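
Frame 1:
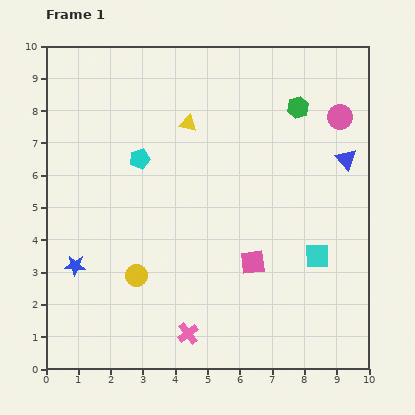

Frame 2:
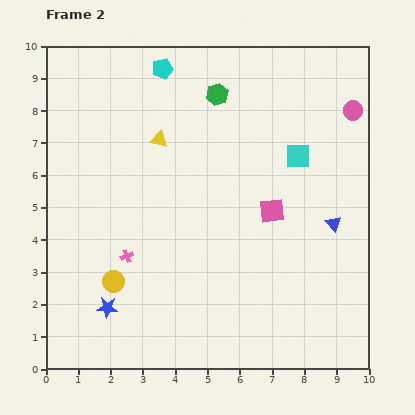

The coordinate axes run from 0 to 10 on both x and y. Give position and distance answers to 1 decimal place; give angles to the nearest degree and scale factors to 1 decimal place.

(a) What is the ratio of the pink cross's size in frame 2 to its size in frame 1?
0.6×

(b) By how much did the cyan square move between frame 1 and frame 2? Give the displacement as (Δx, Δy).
(-0.6, 3.1)

The cyan square was at (8.4, 3.5) in frame 1 and (7.8, 6.6) in frame 2.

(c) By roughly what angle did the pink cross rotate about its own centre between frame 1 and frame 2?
16° clockwise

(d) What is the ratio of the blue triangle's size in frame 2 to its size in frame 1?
0.8×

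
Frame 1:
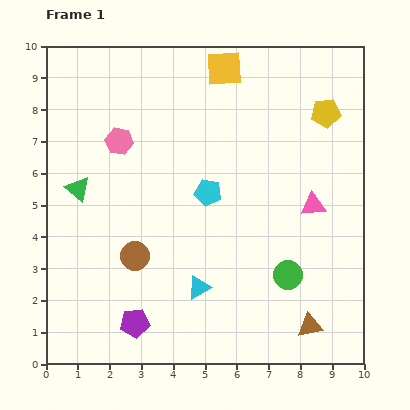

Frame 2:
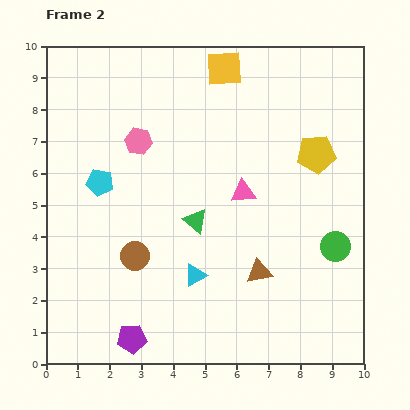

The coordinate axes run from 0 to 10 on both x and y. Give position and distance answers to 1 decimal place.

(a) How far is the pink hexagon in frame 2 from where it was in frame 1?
0.6

The pink hexagon moved from (2.3, 7.0) to (2.9, 7.0), a distance of √(0.6² + 0.0²) ≈ 0.6.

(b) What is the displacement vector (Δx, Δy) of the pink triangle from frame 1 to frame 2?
(-2.2, 0.4)

The pink triangle was at (8.4, 5.0) in frame 1 and (6.2, 5.4) in frame 2.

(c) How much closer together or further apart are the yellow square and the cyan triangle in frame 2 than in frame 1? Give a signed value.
-0.3

Distance in frame 1: 6.9. Distance in frame 2: 6.6.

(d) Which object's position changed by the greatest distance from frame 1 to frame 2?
the green triangle

(moved 3.8; next 3.4)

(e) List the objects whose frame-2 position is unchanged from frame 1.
the yellow square, the brown circle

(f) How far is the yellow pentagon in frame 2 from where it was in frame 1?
1.3

The yellow pentagon moved from (8.8, 7.9) to (8.5, 6.6), a distance of √(0.3² + 1.3²) ≈ 1.3.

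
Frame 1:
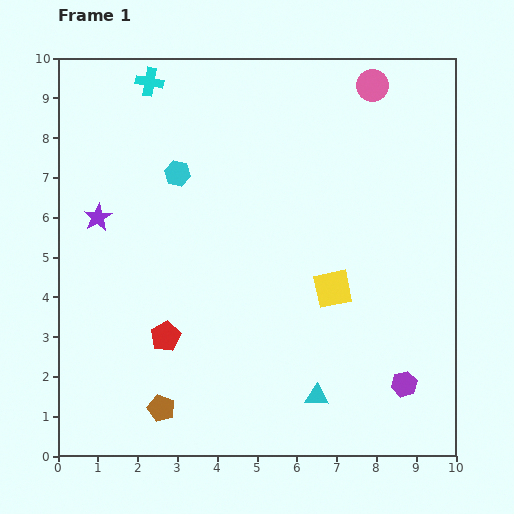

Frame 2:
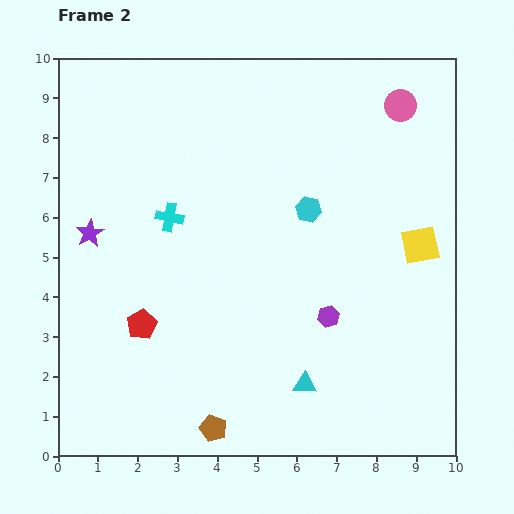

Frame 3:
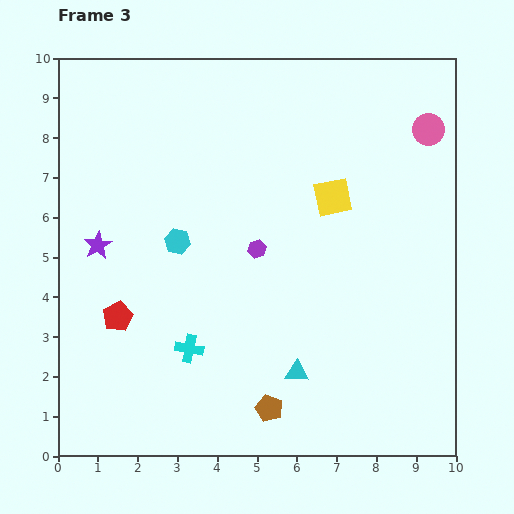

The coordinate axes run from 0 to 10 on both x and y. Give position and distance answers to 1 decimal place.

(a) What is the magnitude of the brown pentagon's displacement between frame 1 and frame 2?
1.4

The brown pentagon moved from (2.6, 1.2) to (3.9, 0.7), a distance of √(1.3² + 0.5²) ≈ 1.4.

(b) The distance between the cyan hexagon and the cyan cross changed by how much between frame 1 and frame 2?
+1.1

Distance in frame 1: 2.4. Distance in frame 2: 3.5.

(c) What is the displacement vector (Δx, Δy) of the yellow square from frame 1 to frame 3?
(0.0, 2.3)

The yellow square was at (6.9, 4.2) in frame 1 and (6.9, 6.5) in frame 3.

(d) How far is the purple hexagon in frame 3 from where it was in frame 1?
5.0

The purple hexagon moved from (8.7, 1.8) to (5.0, 5.2), a distance of √(3.7² + 3.4²) ≈ 5.0.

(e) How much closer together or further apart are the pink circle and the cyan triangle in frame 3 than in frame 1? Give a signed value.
-1.0

Distance in frame 1: 7.9. Distance in frame 3: 6.9.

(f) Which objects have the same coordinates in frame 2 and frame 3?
none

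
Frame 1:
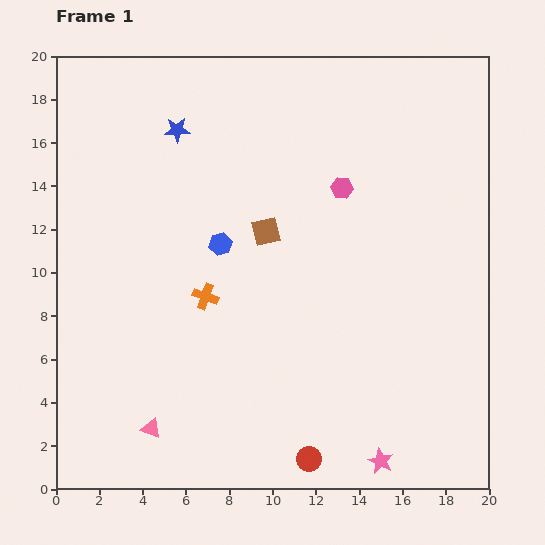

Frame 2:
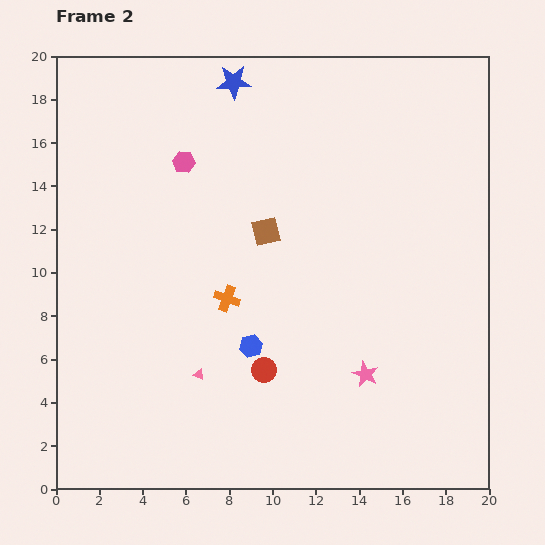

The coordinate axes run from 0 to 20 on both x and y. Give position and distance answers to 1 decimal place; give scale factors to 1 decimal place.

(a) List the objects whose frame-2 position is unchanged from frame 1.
the brown square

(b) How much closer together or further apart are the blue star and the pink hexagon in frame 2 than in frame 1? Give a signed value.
-3.7

Distance in frame 1: 8.1. Distance in frame 2: 4.4.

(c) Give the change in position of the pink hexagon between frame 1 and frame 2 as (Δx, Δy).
(-7.3, 1.2)

The pink hexagon was at (13.2, 13.9) in frame 1 and (5.9, 15.1) in frame 2.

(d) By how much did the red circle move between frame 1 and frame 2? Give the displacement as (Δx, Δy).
(-2.1, 4.1)

The red circle was at (11.7, 1.4) in frame 1 and (9.6, 5.5) in frame 2.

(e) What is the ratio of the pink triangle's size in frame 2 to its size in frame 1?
0.6×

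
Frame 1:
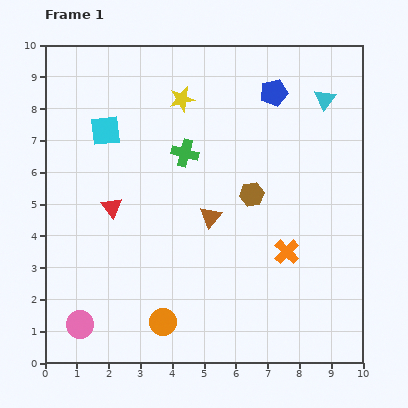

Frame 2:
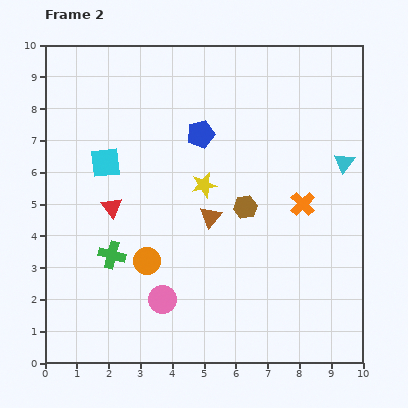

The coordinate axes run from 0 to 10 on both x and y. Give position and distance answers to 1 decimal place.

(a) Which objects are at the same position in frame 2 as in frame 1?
the red triangle, the brown triangle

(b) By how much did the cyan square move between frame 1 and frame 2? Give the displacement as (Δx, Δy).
(0.0, -1.0)

The cyan square was at (1.9, 7.3) in frame 1 and (1.9, 6.3) in frame 2.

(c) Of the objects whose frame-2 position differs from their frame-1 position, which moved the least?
the brown hexagon

(moved 0.4)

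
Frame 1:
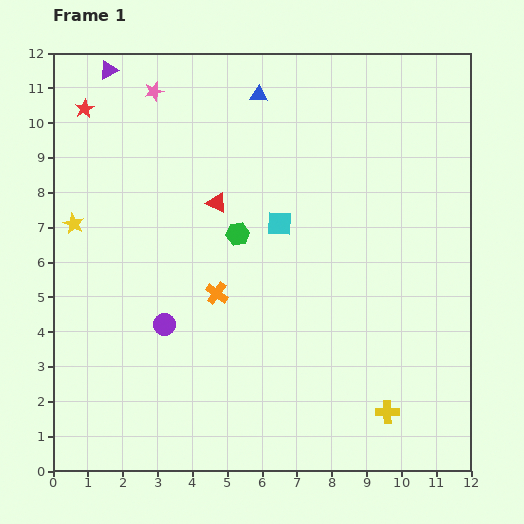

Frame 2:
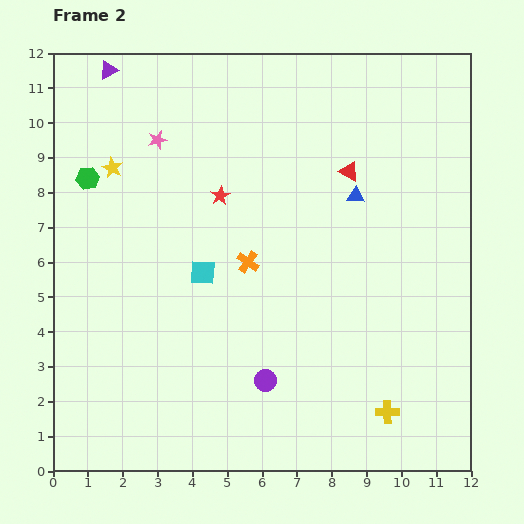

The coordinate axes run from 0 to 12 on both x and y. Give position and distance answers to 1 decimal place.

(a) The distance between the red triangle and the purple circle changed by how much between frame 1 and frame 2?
+2.7

Distance in frame 1: 3.8. Distance in frame 2: 6.5.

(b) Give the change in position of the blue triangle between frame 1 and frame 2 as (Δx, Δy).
(2.8, -2.9)

The blue triangle was at (5.9, 10.8) in frame 1 and (8.7, 7.9) in frame 2.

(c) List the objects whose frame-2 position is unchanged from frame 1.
the purple triangle, the yellow cross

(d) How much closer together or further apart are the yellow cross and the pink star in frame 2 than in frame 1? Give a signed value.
-1.2

Distance in frame 1: 11.4. Distance in frame 2: 10.2.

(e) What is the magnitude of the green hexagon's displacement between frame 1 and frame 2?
4.6

The green hexagon moved from (5.3, 6.8) to (1.0, 8.4), a distance of √(4.3² + 1.6²) ≈ 4.6.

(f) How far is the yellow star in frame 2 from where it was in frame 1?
1.9

The yellow star moved from (0.6, 7.1) to (1.7, 8.7), a distance of √(1.1² + 1.6²) ≈ 1.9.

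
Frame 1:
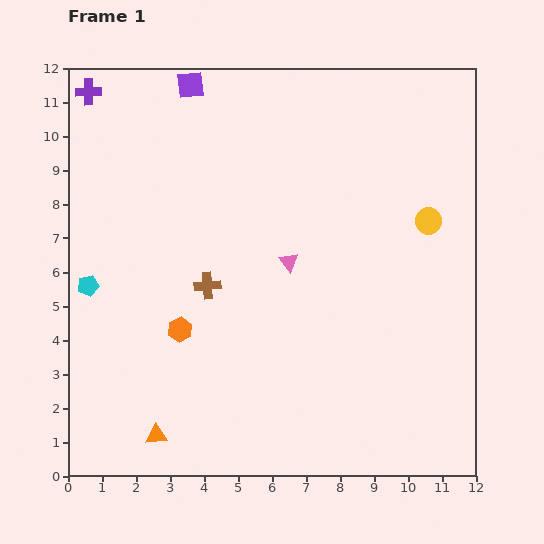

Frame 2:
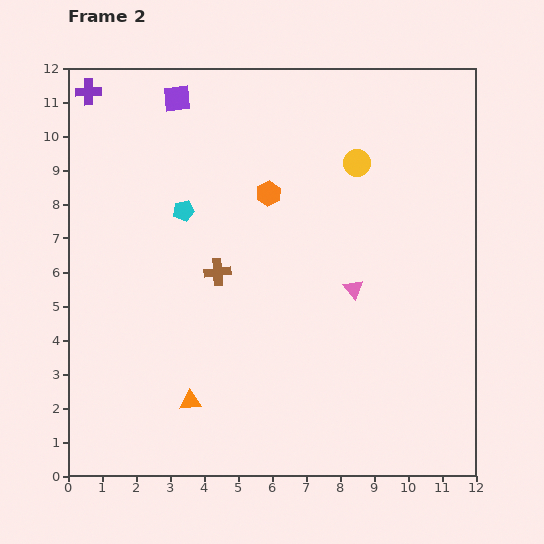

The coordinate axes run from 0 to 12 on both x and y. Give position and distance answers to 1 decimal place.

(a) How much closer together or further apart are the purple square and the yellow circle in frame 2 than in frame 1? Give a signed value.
-2.5

Distance in frame 1: 8.1. Distance in frame 2: 5.6.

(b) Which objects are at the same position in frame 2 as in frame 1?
the purple cross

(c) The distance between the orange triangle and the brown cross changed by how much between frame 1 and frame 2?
-0.7

Distance in frame 1: 4.6. Distance in frame 2: 3.9.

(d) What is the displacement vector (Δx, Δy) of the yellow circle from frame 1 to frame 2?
(-2.1, 1.7)

The yellow circle was at (10.6, 7.5) in frame 1 and (8.5, 9.2) in frame 2.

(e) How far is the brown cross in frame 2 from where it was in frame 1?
0.5

The brown cross moved from (4.1, 5.6) to (4.4, 6.0), a distance of √(0.3² + 0.4²) ≈ 0.5.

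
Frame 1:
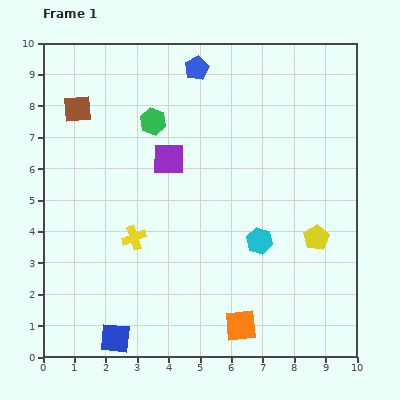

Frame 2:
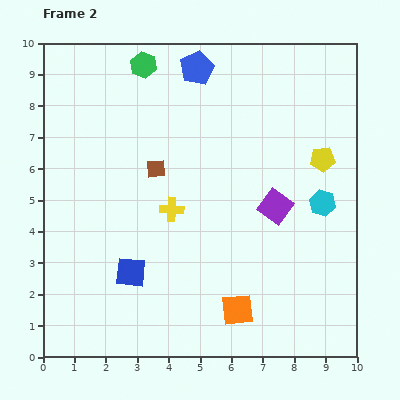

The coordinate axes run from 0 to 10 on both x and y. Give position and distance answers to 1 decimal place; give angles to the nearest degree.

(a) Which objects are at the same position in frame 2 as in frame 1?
the blue pentagon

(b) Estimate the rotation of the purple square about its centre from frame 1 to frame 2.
36° clockwise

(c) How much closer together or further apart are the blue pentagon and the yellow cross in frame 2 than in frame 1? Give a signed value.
-1.2

Distance in frame 1: 5.8. Distance in frame 2: 4.6.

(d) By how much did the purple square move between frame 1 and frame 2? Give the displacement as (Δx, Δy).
(3.4, -1.5)

The purple square was at (4.0, 6.3) in frame 1 and (7.4, 4.8) in frame 2.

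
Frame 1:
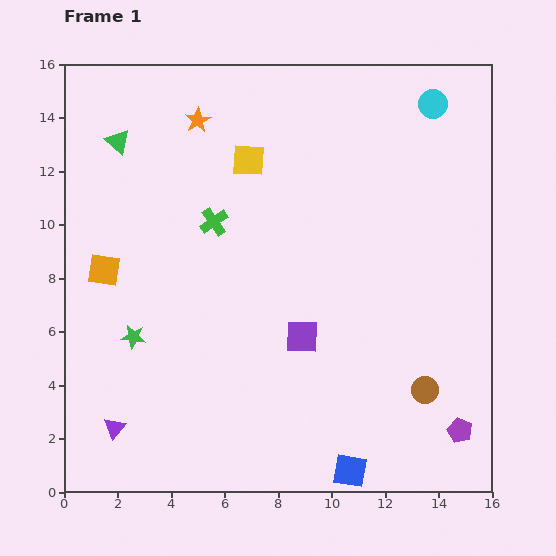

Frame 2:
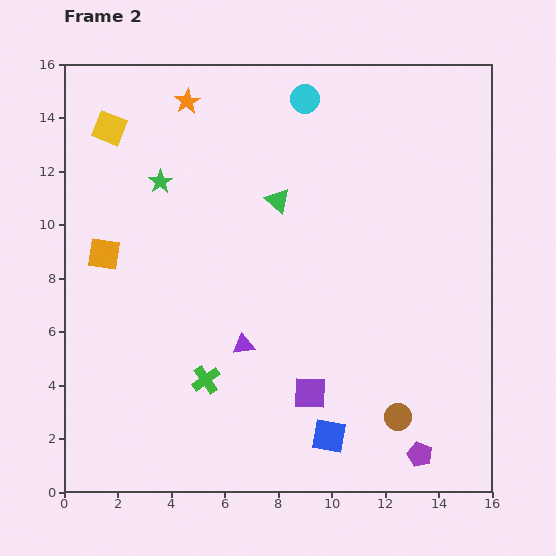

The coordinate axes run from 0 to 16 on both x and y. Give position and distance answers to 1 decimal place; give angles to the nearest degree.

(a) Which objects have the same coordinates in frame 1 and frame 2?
none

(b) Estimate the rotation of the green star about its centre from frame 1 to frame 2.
31° clockwise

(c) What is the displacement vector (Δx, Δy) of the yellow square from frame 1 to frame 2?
(-5.2, 1.2)

The yellow square was at (6.9, 12.4) in frame 1 and (1.7, 13.6) in frame 2.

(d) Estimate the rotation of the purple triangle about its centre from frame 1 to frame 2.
44° clockwise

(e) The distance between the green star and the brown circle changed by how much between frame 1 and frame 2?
+1.4

Distance in frame 1: 11.1. Distance in frame 2: 12.5.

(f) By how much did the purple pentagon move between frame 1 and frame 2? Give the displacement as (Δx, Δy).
(-1.5, -0.9)

The purple pentagon was at (14.8, 2.3) in frame 1 and (13.3, 1.4) in frame 2.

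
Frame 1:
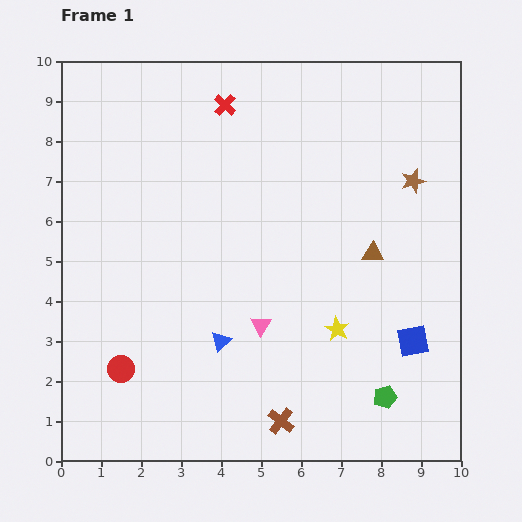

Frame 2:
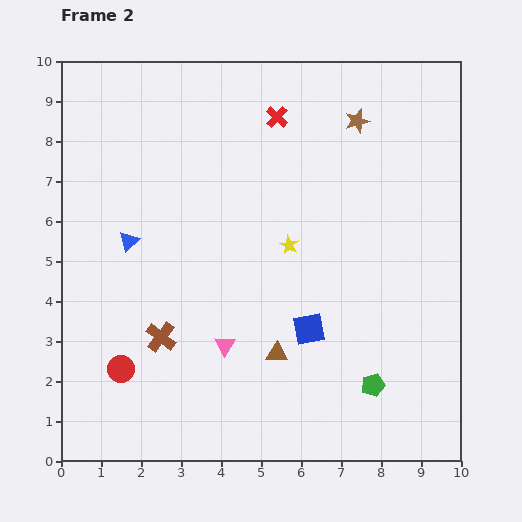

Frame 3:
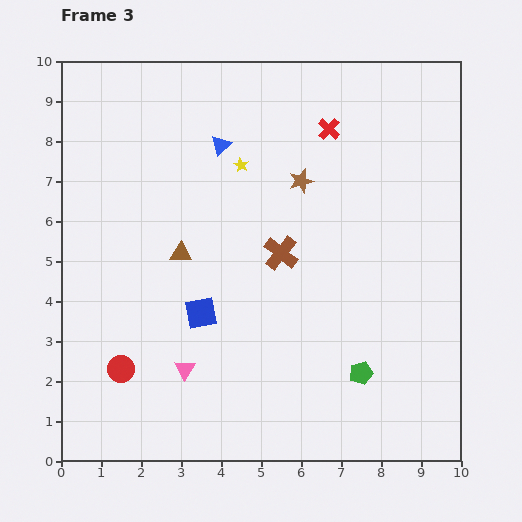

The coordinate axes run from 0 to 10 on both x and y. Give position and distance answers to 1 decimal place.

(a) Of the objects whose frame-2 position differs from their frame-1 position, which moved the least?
the green pentagon

(moved 0.4)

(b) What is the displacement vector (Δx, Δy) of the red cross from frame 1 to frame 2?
(1.3, -0.3)

The red cross was at (4.1, 8.9) in frame 1 and (5.4, 8.6) in frame 2.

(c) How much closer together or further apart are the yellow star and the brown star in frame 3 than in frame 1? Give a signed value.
-2.6

Distance in frame 1: 4.2. Distance in frame 3: 1.6.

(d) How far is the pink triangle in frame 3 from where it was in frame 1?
2.2

The pink triangle moved from (5.0, 3.4) to (3.1, 2.3), a distance of √(1.9² + 1.1²) ≈ 2.2.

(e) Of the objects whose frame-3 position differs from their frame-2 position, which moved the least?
the green pentagon

(moved 0.4)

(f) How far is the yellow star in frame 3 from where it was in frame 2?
2.3

The yellow star moved from (5.7, 5.4) to (4.5, 7.4), a distance of √(1.2² + 2.0²) ≈ 2.3.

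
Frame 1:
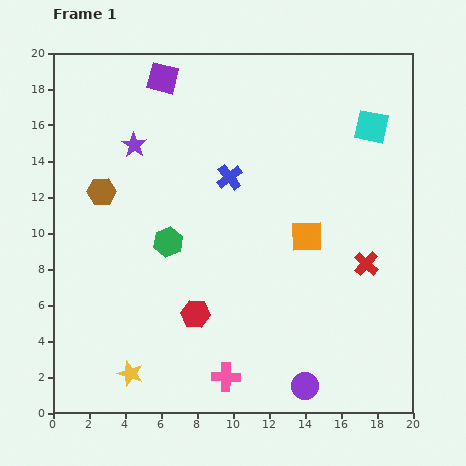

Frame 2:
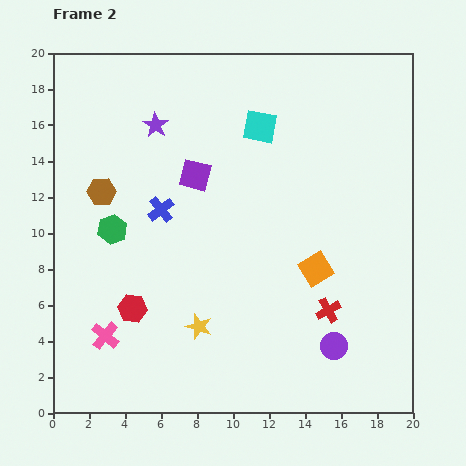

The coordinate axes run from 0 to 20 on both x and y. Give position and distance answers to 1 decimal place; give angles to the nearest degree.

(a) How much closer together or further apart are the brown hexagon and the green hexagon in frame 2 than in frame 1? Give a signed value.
-2.4

Distance in frame 1: 4.6. Distance in frame 2: 2.2.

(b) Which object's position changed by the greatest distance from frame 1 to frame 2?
the pink cross

(moved 7.1; next 6.2)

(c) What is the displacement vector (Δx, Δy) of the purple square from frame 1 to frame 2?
(1.8, -5.4)

The purple square was at (6.1, 18.6) in frame 1 and (7.9, 13.2) in frame 2.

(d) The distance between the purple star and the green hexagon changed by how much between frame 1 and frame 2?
+0.6

Distance in frame 1: 5.7. Distance in frame 2: 6.3.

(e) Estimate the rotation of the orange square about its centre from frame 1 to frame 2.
30° counter-clockwise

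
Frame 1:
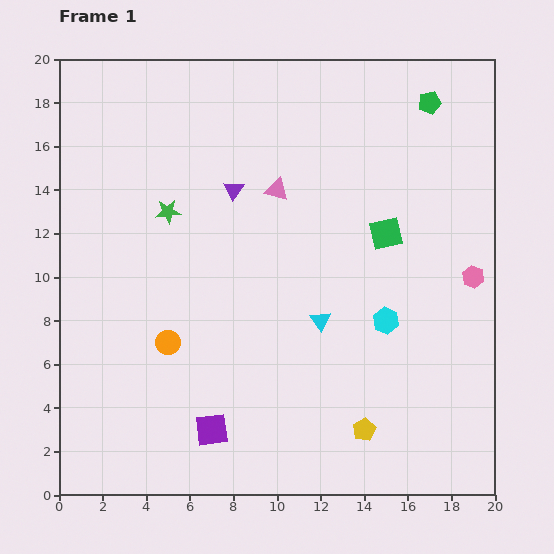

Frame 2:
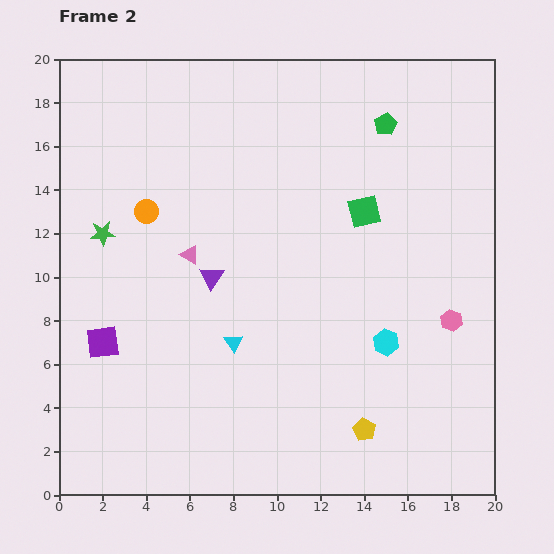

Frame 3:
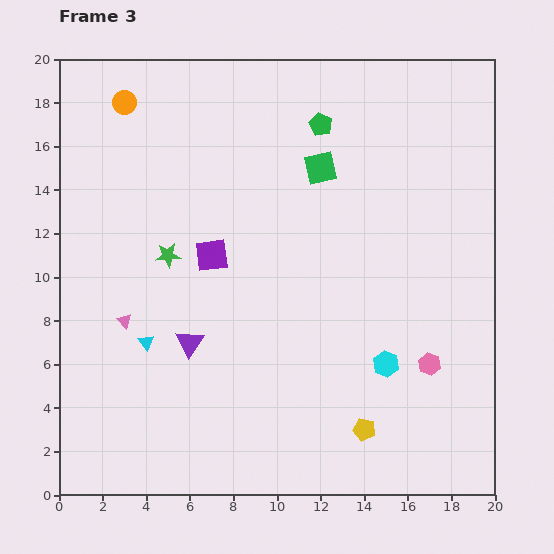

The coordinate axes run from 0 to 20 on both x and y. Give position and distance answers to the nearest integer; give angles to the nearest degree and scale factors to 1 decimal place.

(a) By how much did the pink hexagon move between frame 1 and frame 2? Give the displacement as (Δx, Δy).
(-1, -2)

The pink hexagon was at (19, 10) in frame 1 and (18, 8) in frame 2.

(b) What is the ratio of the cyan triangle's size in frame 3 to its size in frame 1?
0.8×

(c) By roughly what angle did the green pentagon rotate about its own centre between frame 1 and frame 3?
31° counter-clockwise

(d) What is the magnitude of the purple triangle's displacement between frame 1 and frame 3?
7

The purple triangle moved from (8, 14) to (6, 7), a distance of √(2² + 7²) ≈ 7.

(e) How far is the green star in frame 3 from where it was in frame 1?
2

The green star moved from (5, 13) to (5, 11), a distance of √(0² + 2²) ≈ 2.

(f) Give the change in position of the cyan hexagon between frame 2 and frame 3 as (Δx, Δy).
(0, -1)

The cyan hexagon was at (15, 7) in frame 2 and (15, 6) in frame 3.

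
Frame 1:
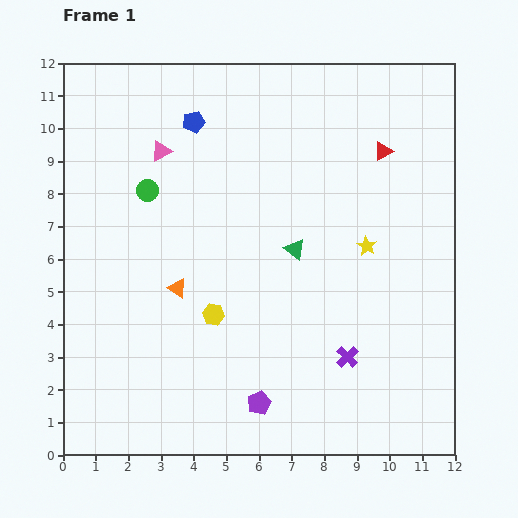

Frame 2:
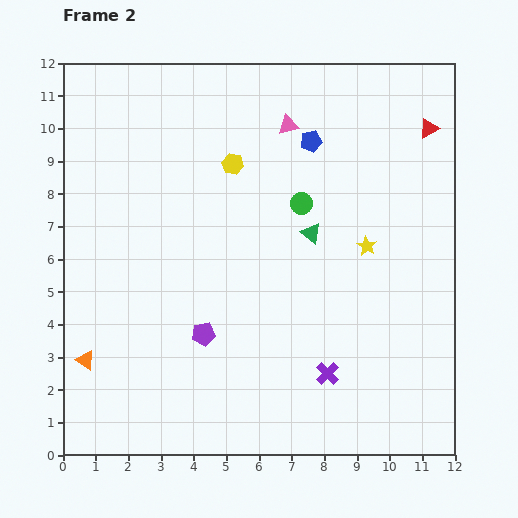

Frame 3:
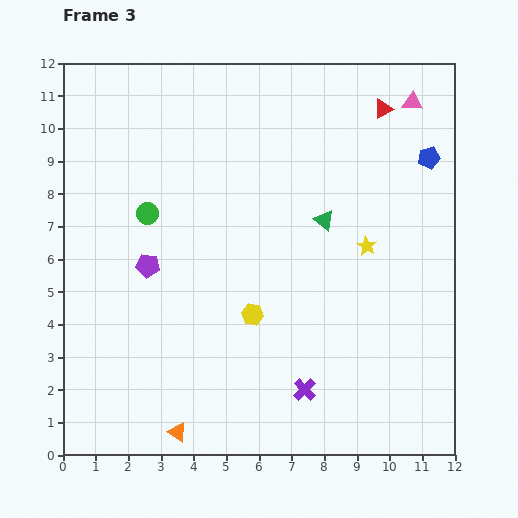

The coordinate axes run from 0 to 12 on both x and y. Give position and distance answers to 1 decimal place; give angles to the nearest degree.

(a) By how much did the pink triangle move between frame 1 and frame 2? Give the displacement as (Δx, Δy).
(3.9, 0.8)

The pink triangle was at (3.0, 9.3) in frame 1 and (6.9, 10.1) in frame 2.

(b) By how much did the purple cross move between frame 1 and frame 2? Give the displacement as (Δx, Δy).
(-0.6, -0.5)

The purple cross was at (8.7, 3.0) in frame 1 and (8.1, 2.5) in frame 2.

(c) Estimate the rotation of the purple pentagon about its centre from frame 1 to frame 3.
31° clockwise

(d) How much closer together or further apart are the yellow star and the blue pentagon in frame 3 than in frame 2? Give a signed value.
-0.3

Distance in frame 2: 3.6. Distance in frame 3: 3.3.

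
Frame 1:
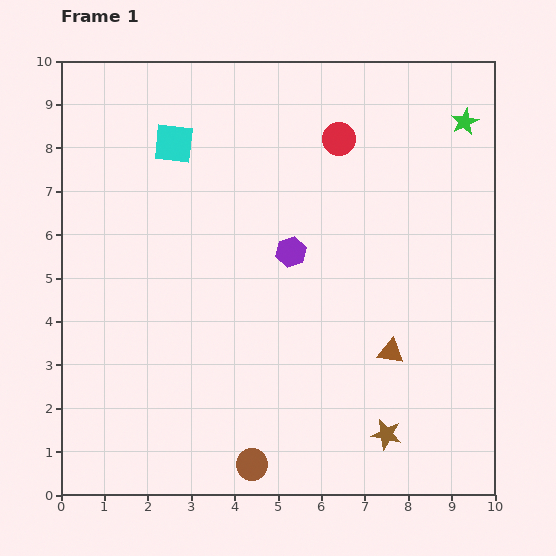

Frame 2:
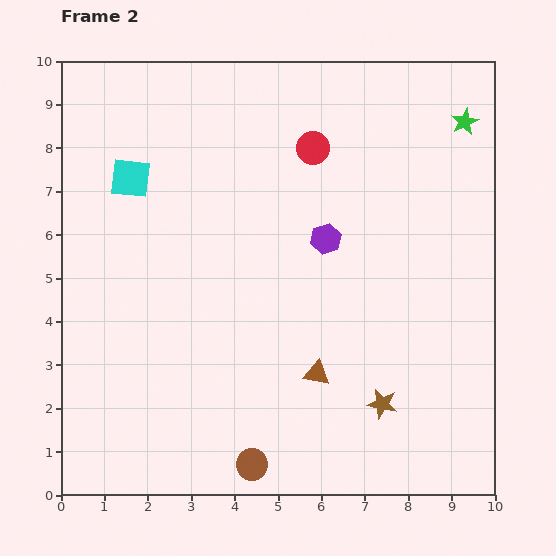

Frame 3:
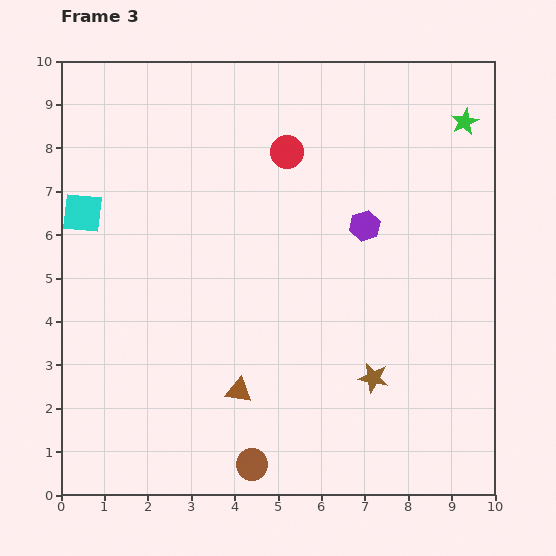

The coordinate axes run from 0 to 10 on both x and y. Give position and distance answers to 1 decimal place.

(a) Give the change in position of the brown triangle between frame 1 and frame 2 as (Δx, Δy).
(-1.7, -0.5)

The brown triangle was at (7.6, 3.3) in frame 1 and (5.9, 2.8) in frame 2.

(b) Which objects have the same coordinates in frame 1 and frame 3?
the green star, the brown circle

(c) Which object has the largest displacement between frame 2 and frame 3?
the brown triangle

(moved 1.8; next 1.4)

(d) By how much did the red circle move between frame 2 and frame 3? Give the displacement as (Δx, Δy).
(-0.6, -0.1)

The red circle was at (5.8, 8.0) in frame 2 and (5.2, 7.9) in frame 3.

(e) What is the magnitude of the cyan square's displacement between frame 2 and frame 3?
1.4

The cyan square moved from (1.6, 7.3) to (0.5, 6.5), a distance of √(1.1² + 0.8²) ≈ 1.4.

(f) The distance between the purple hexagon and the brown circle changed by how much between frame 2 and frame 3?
+0.6

Distance in frame 2: 5.5. Distance in frame 3: 6.1.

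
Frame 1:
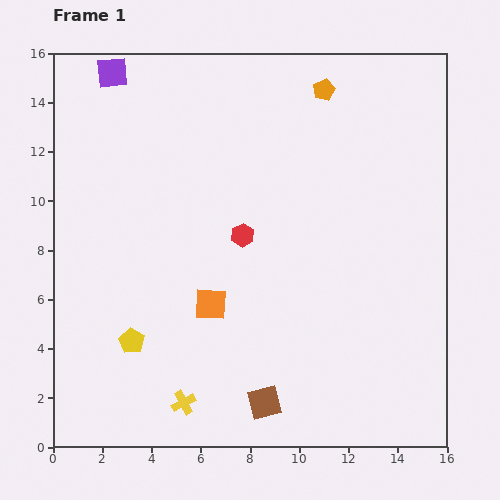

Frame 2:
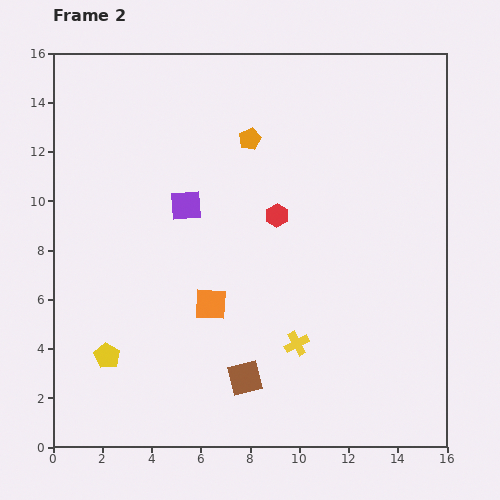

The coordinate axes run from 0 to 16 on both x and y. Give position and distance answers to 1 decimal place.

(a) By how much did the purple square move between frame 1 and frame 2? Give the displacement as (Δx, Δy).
(3.0, -5.4)

The purple square was at (2.4, 15.2) in frame 1 and (5.4, 9.8) in frame 2.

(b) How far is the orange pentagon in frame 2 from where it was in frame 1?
3.6

The orange pentagon moved from (11.0, 14.5) to (8.0, 12.5), a distance of √(3.0² + 2.0²) ≈ 3.6.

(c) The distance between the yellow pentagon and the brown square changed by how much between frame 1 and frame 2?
-0.3

Distance in frame 1: 6.0. Distance in frame 2: 5.7.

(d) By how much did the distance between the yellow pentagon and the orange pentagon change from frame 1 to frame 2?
-2.3

Distance in frame 1: 12.8. Distance in frame 2: 10.5.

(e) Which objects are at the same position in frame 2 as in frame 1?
the orange square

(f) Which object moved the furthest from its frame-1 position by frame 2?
the purple square

(moved 6.2; next 5.2)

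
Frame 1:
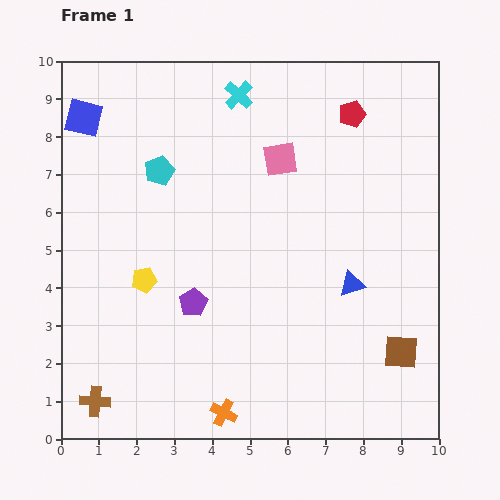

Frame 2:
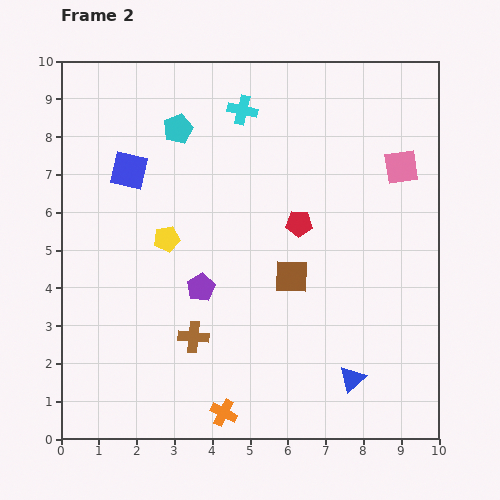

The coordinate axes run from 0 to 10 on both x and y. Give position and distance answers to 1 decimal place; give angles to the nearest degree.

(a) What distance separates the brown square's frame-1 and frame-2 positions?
3.5

The brown square moved from (9.0, 2.3) to (6.1, 4.3), a distance of √(2.9² + 2.0²) ≈ 3.5.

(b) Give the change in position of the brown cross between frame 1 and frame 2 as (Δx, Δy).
(2.6, 1.7)

The brown cross was at (0.9, 1.0) in frame 1 and (3.5, 2.7) in frame 2.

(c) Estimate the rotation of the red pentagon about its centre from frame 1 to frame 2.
19° clockwise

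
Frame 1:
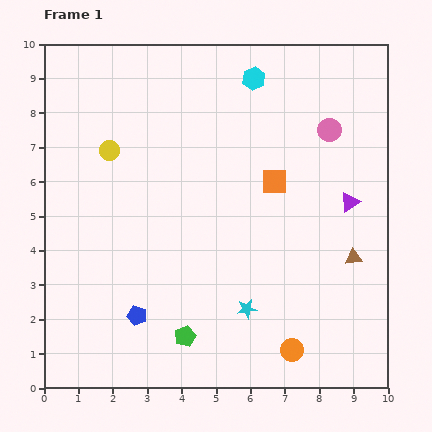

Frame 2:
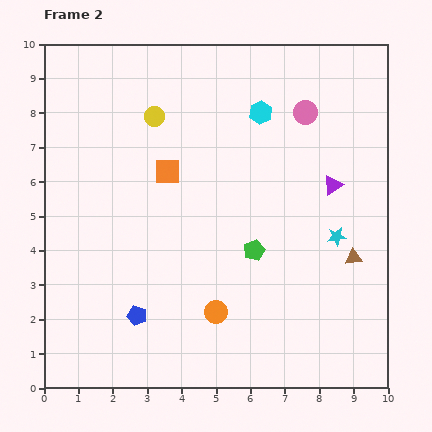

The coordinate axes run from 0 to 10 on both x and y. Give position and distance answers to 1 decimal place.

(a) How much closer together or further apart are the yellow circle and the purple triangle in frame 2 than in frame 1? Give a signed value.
-1.6

Distance in frame 1: 7.2. Distance in frame 2: 5.6.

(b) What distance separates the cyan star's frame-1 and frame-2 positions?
3.3

The cyan star moved from (5.9, 2.3) to (8.5, 4.4), a distance of √(2.6² + 2.1²) ≈ 3.3.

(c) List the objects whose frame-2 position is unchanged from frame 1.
the brown triangle, the blue pentagon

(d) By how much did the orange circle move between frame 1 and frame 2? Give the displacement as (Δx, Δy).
(-2.2, 1.1)

The orange circle was at (7.2, 1.1) in frame 1 and (5.0, 2.2) in frame 2.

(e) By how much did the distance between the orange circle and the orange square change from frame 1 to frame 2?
-0.6

Distance in frame 1: 4.9. Distance in frame 2: 4.3.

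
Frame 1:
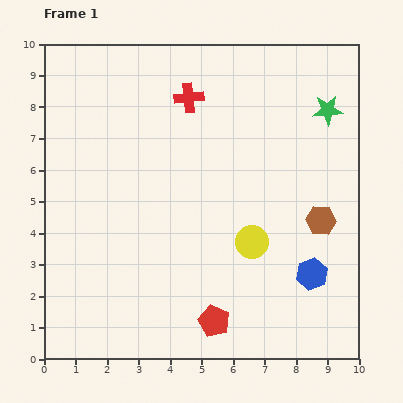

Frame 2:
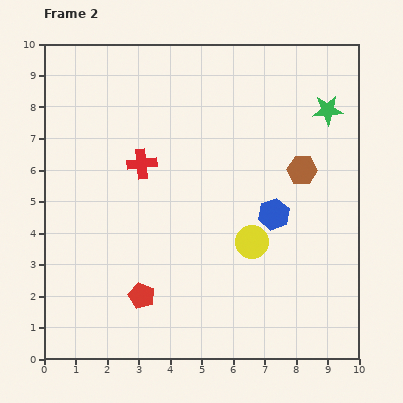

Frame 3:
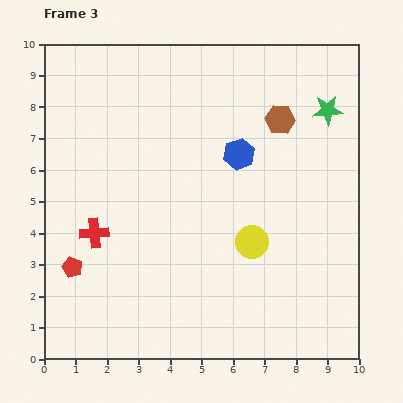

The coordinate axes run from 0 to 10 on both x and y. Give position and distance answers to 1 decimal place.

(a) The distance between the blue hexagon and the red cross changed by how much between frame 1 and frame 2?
-2.3

Distance in frame 1: 6.8. Distance in frame 2: 4.5.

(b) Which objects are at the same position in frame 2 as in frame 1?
the green star, the yellow circle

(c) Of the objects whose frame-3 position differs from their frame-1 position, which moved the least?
the brown hexagon

(moved 3.5)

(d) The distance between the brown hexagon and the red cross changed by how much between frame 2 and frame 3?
+1.8

Distance in frame 2: 5.1. Distance in frame 3: 6.9.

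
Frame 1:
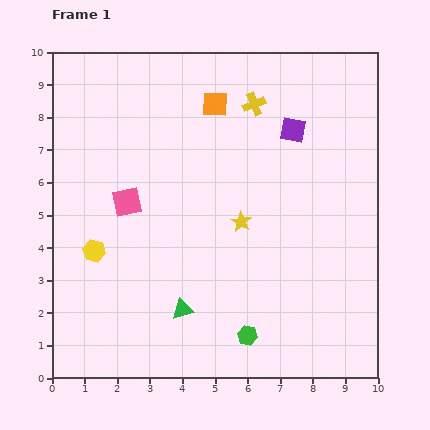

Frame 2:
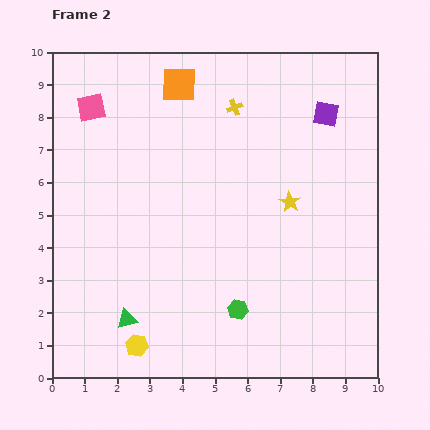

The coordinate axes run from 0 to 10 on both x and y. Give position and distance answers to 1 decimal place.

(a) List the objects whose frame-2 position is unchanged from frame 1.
none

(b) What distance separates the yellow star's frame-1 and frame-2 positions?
1.6

The yellow star moved from (5.8, 4.8) to (7.3, 5.4), a distance of √(1.5² + 0.6²) ≈ 1.6.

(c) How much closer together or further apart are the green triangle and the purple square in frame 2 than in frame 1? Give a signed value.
+2.3

Distance in frame 1: 6.5. Distance in frame 2: 8.8.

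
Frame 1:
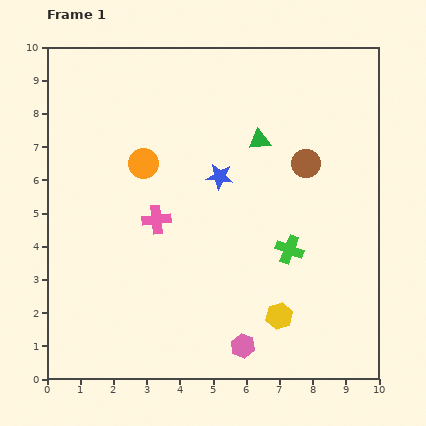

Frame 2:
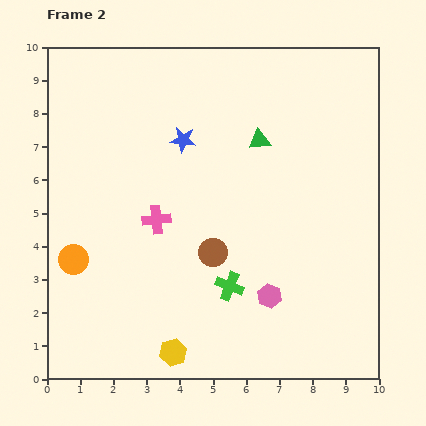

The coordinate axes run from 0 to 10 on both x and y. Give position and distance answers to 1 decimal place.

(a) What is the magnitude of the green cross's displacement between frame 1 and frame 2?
2.1

The green cross moved from (7.3, 3.9) to (5.5, 2.8), a distance of √(1.8² + 1.1²) ≈ 2.1.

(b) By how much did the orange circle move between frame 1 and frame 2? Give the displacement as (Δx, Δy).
(-2.1, -2.9)

The orange circle was at (2.9, 6.5) in frame 1 and (0.8, 3.6) in frame 2.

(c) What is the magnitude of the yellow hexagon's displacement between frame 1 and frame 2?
3.4

The yellow hexagon moved from (7.0, 1.9) to (3.8, 0.8), a distance of √(3.2² + 1.1²) ≈ 3.4.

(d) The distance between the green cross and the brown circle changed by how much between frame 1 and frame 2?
-1.5

Distance in frame 1: 2.6. Distance in frame 2: 1.1.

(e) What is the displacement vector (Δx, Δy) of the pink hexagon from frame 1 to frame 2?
(0.8, 1.5)

The pink hexagon was at (5.9, 1.0) in frame 1 and (6.7, 2.5) in frame 2.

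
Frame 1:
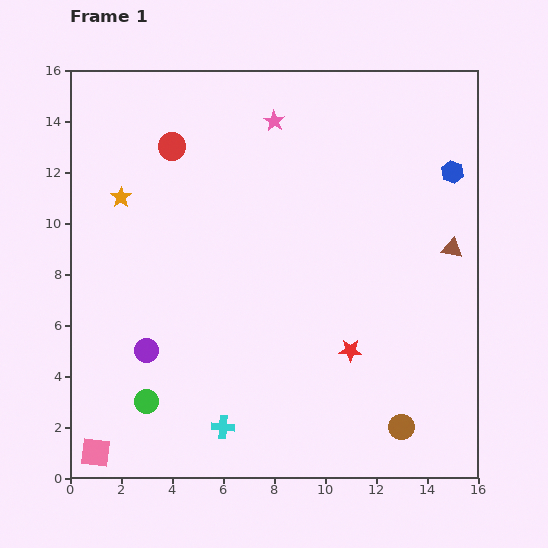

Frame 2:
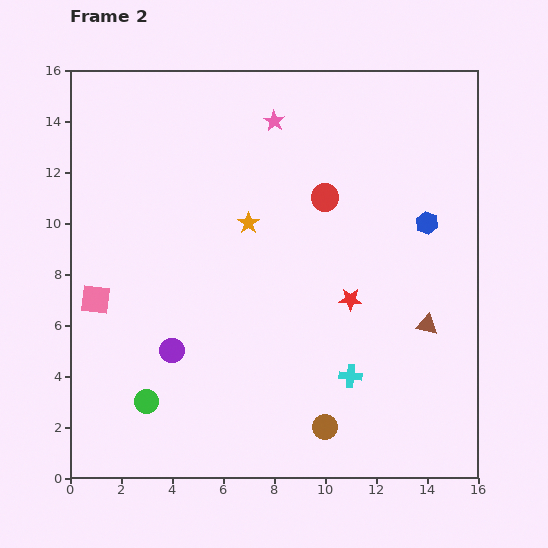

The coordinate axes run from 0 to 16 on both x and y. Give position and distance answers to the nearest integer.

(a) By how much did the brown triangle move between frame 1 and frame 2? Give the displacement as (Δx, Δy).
(-1, -3)

The brown triangle was at (15, 9) in frame 1 and (14, 6) in frame 2.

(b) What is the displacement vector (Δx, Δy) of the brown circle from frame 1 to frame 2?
(-3, 0)

The brown circle was at (13, 2) in frame 1 and (10, 2) in frame 2.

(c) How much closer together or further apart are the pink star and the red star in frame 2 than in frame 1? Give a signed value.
-1

Distance in frame 1: 9. Distance in frame 2: 8.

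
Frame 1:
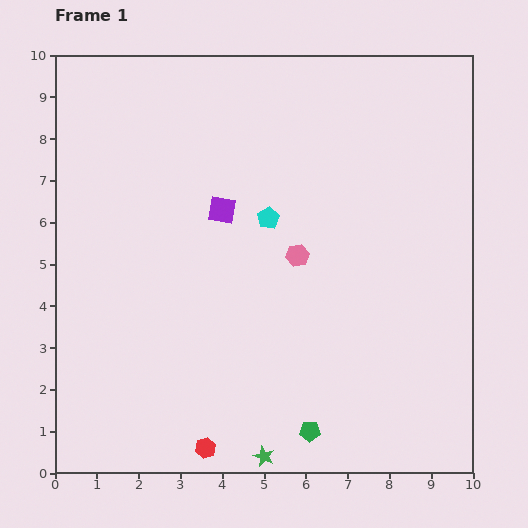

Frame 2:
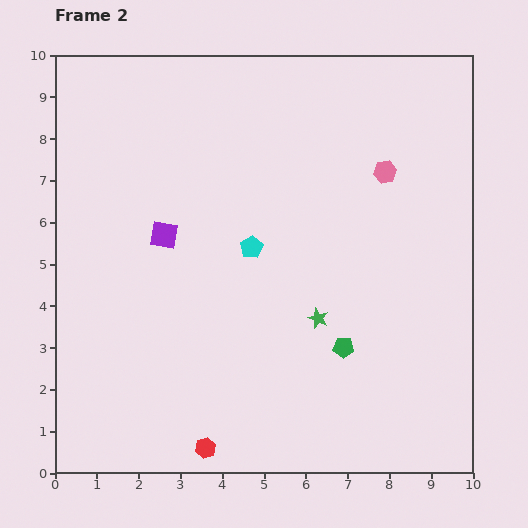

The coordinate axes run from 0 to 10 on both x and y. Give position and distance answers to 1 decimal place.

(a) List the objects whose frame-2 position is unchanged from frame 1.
the red hexagon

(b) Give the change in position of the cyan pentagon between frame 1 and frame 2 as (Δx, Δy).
(-0.4, -0.7)

The cyan pentagon was at (5.1, 6.1) in frame 1 and (4.7, 5.4) in frame 2.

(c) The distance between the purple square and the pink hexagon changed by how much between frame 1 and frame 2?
+3.4

Distance in frame 1: 2.1. Distance in frame 2: 5.5.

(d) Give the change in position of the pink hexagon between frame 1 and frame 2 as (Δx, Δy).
(2.1, 2.0)

The pink hexagon was at (5.8, 5.2) in frame 1 and (7.9, 7.2) in frame 2.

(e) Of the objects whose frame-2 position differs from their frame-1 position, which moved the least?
the cyan pentagon

(moved 0.8)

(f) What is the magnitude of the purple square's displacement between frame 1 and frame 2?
1.5

The purple square moved from (4.0, 6.3) to (2.6, 5.7), a distance of √(1.4² + 0.6²) ≈ 1.5.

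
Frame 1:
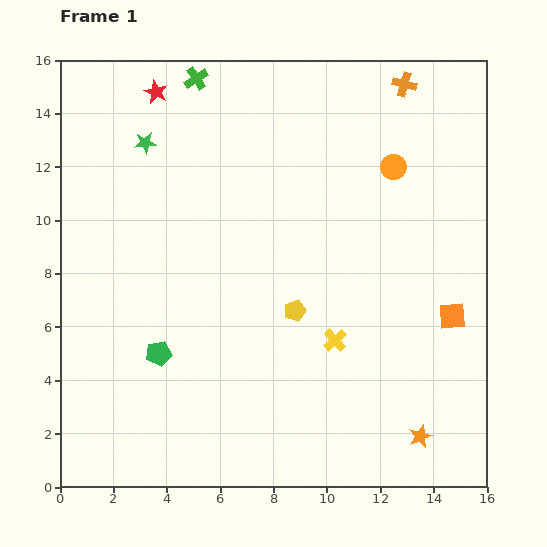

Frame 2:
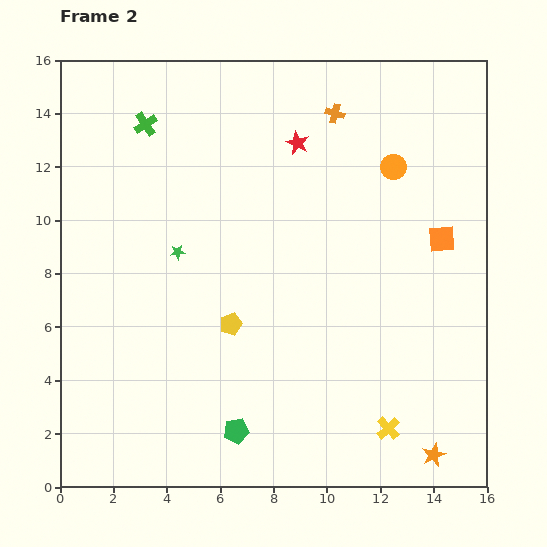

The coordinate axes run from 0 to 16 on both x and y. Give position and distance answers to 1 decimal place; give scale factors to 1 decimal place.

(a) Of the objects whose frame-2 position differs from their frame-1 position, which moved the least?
the orange star

(moved 0.9)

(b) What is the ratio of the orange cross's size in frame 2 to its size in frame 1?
0.8×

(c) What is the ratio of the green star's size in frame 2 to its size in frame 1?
0.7×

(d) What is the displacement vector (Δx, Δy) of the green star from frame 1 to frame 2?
(1.2, -4.1)

The green star was at (3.2, 12.9) in frame 1 and (4.4, 8.8) in frame 2.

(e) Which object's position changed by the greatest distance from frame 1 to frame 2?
the red star

(moved 5.6; next 4.3)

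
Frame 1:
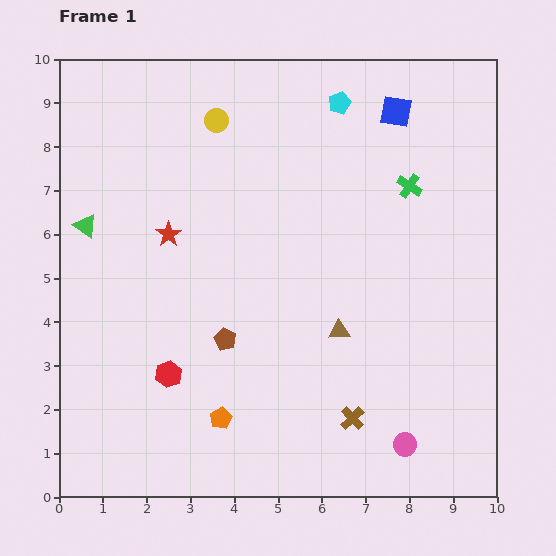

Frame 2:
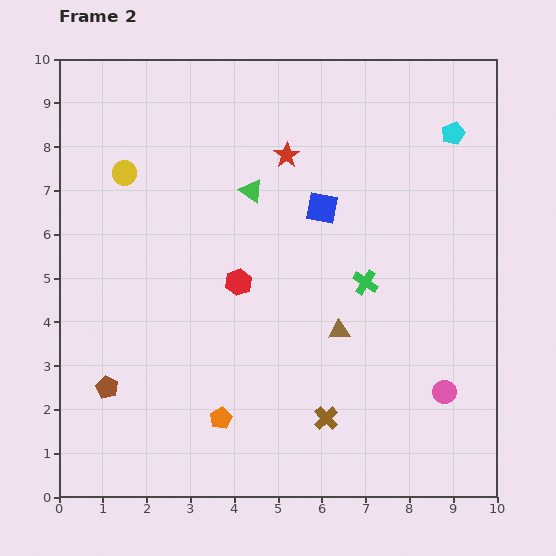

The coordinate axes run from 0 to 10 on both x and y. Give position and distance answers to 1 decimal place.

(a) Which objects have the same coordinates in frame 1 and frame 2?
the orange pentagon, the brown triangle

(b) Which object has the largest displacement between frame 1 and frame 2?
the green triangle

(moved 3.9; next 3.2)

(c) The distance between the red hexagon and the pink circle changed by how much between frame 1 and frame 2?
-0.3

Distance in frame 1: 5.6. Distance in frame 2: 5.3.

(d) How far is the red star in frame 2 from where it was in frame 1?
3.2

The red star moved from (2.5, 6.0) to (5.2, 7.8), a distance of √(2.7² + 1.8²) ≈ 3.2.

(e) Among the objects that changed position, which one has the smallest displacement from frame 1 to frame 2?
the brown cross

(moved 0.6)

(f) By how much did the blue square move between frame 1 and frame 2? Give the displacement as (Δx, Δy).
(-1.7, -2.2)

The blue square was at (7.7, 8.8) in frame 1 and (6.0, 6.6) in frame 2.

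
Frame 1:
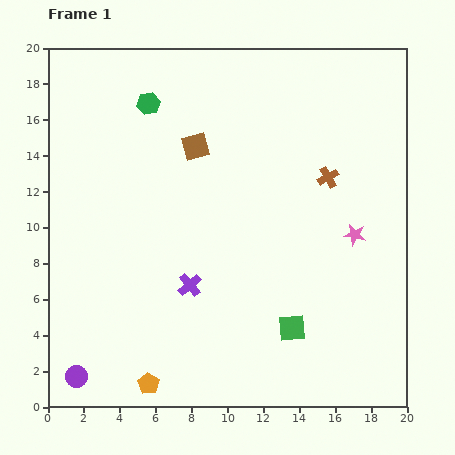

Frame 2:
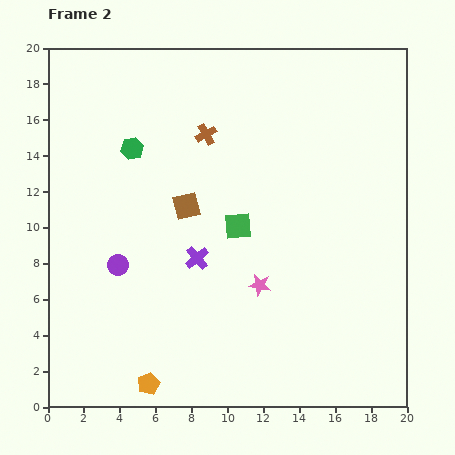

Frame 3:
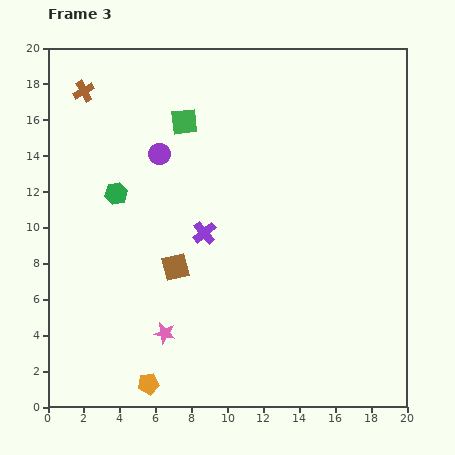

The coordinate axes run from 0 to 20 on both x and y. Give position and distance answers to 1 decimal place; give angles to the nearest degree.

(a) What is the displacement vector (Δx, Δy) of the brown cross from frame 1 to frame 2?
(-6.8, 2.4)

The brown cross was at (15.6, 12.8) in frame 1 and (8.8, 15.2) in frame 2.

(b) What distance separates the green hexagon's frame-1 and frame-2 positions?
2.7

The green hexagon moved from (5.6, 16.9) to (4.7, 14.4), a distance of √(0.9² + 2.5²) ≈ 2.7.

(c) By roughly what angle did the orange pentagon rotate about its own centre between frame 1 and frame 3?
31° clockwise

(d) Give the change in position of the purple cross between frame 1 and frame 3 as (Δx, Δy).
(0.8, 2.9)

The purple cross was at (7.9, 6.8) in frame 1 and (8.7, 9.7) in frame 3.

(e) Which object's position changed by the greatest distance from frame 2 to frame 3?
the brown cross

(moved 7.2; next 6.6)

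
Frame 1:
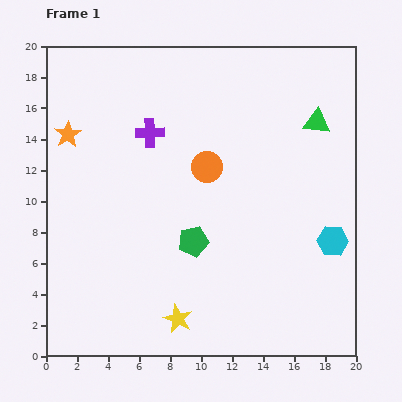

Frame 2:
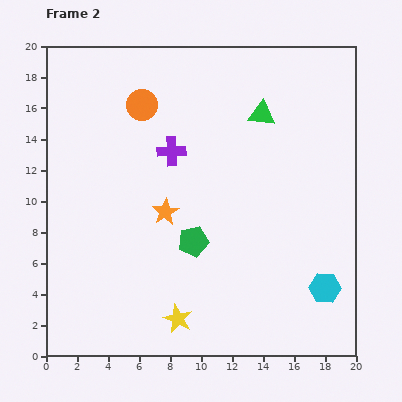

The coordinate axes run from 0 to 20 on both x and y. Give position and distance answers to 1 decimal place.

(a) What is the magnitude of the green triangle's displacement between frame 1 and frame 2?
3.6

The green triangle moved from (17.5, 15.1) to (13.9, 15.6), a distance of √(3.6² + 0.5²) ≈ 3.6.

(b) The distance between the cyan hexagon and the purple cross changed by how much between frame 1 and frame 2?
-0.5

Distance in frame 1: 13.7. Distance in frame 2: 13.2.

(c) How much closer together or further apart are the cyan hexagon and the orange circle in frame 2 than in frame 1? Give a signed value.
+7.3

Distance in frame 1: 9.4. Distance in frame 2: 16.7.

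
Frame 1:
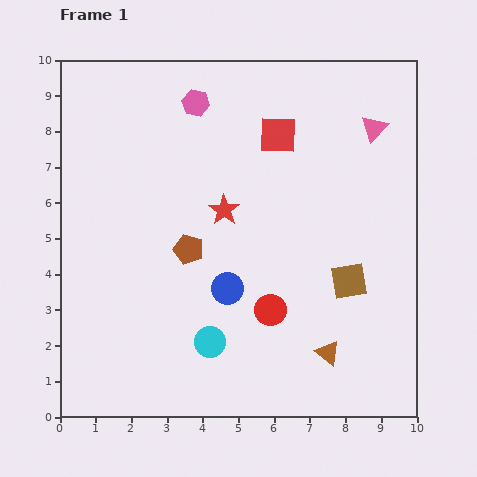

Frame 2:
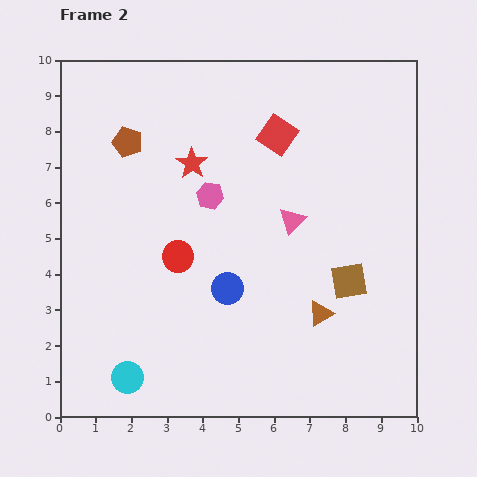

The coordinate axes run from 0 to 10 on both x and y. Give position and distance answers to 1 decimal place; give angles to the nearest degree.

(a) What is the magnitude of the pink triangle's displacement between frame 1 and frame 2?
3.5

The pink triangle moved from (8.8, 8.1) to (6.5, 5.5), a distance of √(2.3² + 2.6²) ≈ 3.5.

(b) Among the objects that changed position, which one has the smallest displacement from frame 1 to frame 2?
the brown triangle

(moved 1.1)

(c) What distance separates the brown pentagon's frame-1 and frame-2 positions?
3.4

The brown pentagon moved from (3.6, 4.7) to (1.9, 7.7), a distance of √(1.7² + 3.0²) ≈ 3.4.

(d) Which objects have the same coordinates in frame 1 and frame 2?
the brown square, the red square, the blue circle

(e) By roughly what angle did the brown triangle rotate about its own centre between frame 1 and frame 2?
51° clockwise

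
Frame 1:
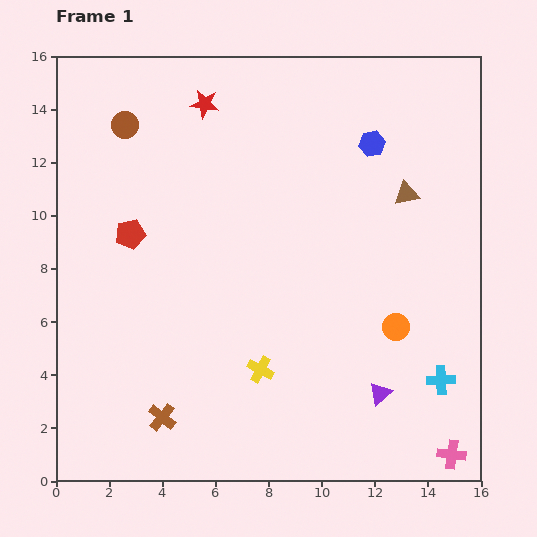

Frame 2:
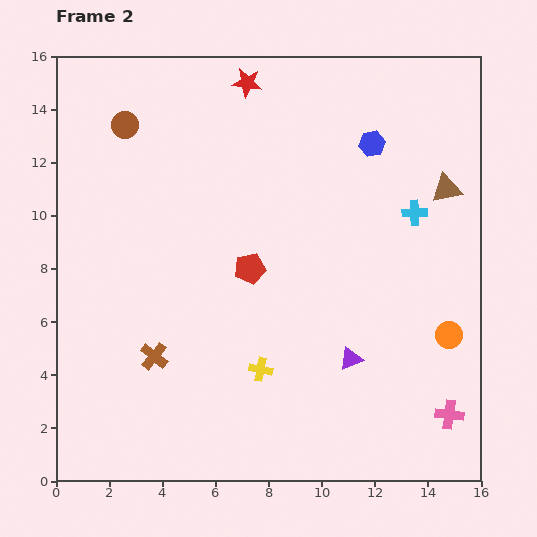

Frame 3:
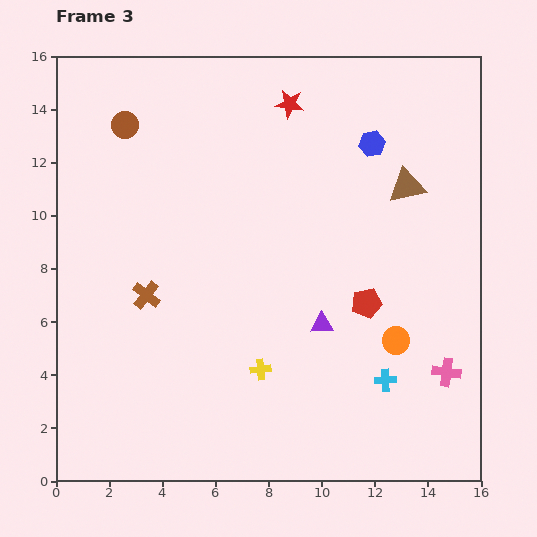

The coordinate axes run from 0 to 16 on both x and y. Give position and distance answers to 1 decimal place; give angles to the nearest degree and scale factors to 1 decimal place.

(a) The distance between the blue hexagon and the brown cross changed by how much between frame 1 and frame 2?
-1.5

Distance in frame 1: 13.0. Distance in frame 2: 11.5.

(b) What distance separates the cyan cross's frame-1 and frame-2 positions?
6.4

The cyan cross moved from (14.5, 3.8) to (13.5, 10.1), a distance of √(1.0² + 6.3²) ≈ 6.4.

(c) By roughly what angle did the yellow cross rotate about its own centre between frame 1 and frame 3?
36° counter-clockwise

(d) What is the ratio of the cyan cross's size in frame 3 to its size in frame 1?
0.8×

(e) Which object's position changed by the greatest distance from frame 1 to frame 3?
the red pentagon

(moved 9.3; next 4.6)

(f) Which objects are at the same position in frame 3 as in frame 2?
the yellow cross, the brown circle, the blue hexagon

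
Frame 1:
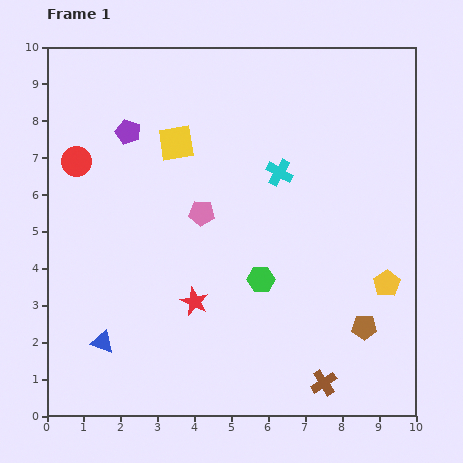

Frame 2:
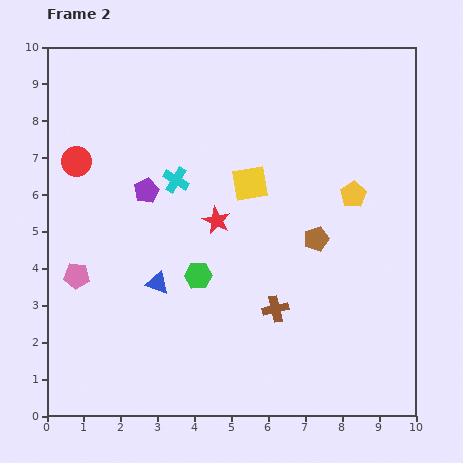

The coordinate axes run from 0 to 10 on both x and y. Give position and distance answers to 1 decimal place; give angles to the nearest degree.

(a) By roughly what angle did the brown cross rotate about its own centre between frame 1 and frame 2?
20° clockwise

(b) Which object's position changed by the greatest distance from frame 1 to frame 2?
the pink pentagon

(moved 3.8; next 2.8)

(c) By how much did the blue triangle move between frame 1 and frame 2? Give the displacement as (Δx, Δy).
(1.5, 1.6)

The blue triangle was at (1.5, 2.0) in frame 1 and (3.0, 3.6) in frame 2.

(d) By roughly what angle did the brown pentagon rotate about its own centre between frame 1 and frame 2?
18° counter-clockwise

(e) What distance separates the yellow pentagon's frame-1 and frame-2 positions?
2.6

The yellow pentagon moved from (9.2, 3.6) to (8.3, 6.0), a distance of √(0.9² + 2.4²) ≈ 2.6.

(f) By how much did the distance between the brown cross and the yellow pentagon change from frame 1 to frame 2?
+0.5

Distance in frame 1: 3.2. Distance in frame 2: 3.7.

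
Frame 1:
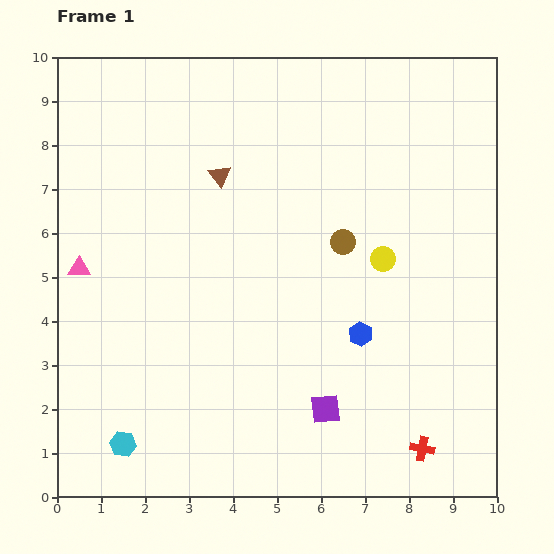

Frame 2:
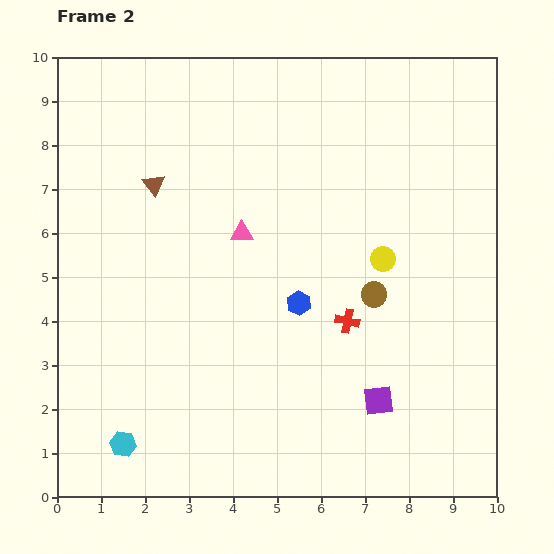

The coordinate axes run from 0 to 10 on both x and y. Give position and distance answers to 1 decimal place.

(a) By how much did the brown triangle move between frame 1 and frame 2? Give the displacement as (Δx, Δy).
(-1.5, -0.2)

The brown triangle was at (3.7, 7.3) in frame 1 and (2.2, 7.1) in frame 2.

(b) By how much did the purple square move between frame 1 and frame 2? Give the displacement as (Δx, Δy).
(1.2, 0.2)

The purple square was at (6.1, 2.0) in frame 1 and (7.3, 2.2) in frame 2.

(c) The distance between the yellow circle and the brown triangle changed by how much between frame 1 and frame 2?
+1.3

Distance in frame 1: 4.2. Distance in frame 2: 5.5.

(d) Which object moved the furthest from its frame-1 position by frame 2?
the pink triangle

(moved 3.8; next 3.4)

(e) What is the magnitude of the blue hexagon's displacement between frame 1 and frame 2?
1.6

The blue hexagon moved from (6.9, 3.7) to (5.5, 4.4), a distance of √(1.4² + 0.7²) ≈ 1.6.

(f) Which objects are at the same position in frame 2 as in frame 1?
the yellow circle, the cyan hexagon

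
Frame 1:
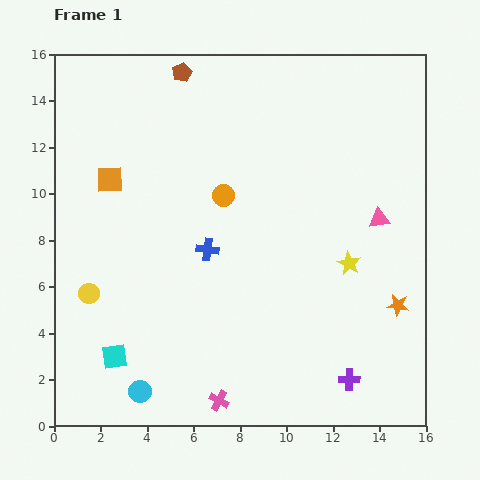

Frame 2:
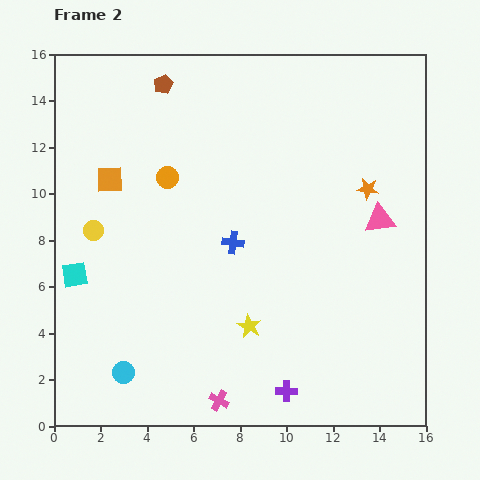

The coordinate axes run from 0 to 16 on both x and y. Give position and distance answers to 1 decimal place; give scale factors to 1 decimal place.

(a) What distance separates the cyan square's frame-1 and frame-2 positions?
3.9

The cyan square moved from (2.6, 3.0) to (0.9, 6.5), a distance of √(1.7² + 3.5²) ≈ 3.9.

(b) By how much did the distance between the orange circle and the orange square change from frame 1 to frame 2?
-2.4

Distance in frame 1: 4.9. Distance in frame 2: 2.5.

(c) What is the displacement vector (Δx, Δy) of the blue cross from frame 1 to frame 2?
(1.1, 0.3)

The blue cross was at (6.6, 7.6) in frame 1 and (7.7, 7.9) in frame 2.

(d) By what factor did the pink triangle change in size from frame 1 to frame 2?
1.5×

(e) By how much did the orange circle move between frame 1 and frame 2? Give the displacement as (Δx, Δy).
(-2.4, 0.8)

The orange circle was at (7.3, 9.9) in frame 1 and (4.9, 10.7) in frame 2.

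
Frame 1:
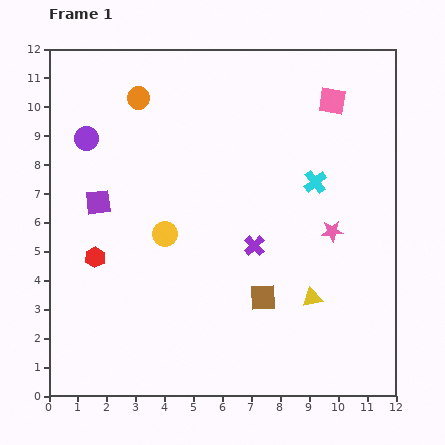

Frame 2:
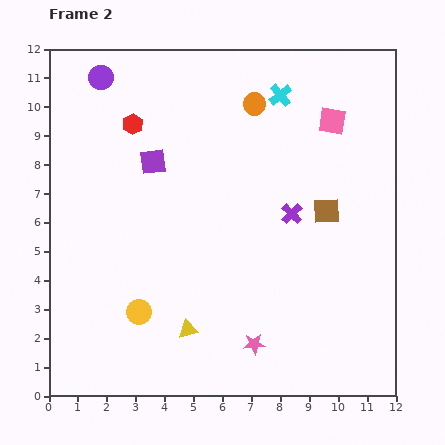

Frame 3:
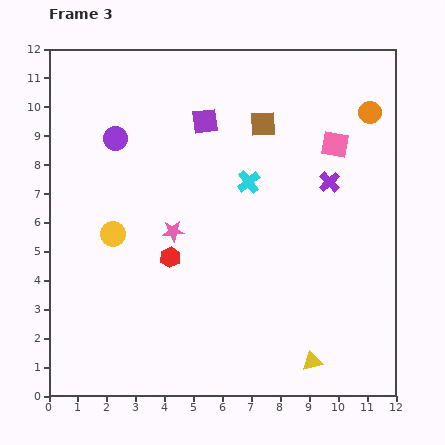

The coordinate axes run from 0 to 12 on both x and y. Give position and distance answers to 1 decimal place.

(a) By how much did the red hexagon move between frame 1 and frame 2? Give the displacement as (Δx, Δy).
(1.3, 4.6)

The red hexagon was at (1.6, 4.8) in frame 1 and (2.9, 9.4) in frame 2.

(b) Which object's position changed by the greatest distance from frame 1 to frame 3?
the orange circle

(moved 8.0; next 6.0)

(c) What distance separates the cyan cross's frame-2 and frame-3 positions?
3.2

The cyan cross moved from (8.0, 10.4) to (6.9, 7.4), a distance of √(1.1² + 3.0²) ≈ 3.2.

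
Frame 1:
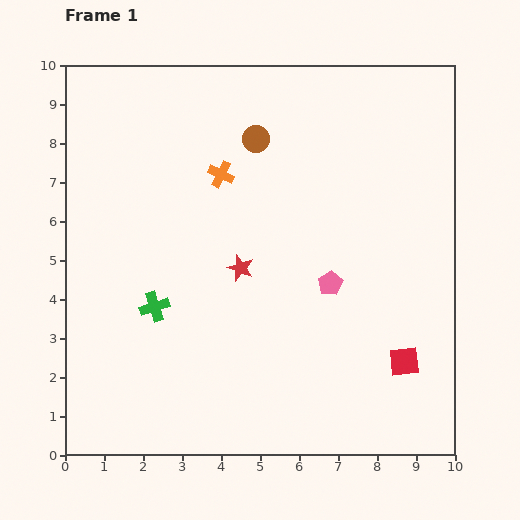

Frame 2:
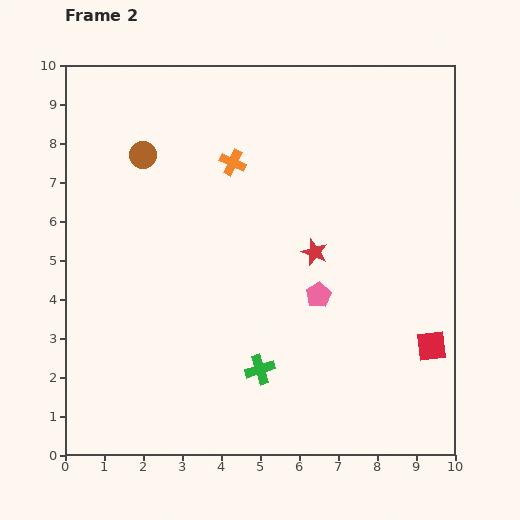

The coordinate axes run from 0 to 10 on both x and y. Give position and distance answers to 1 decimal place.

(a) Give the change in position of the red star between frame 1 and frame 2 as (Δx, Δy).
(1.9, 0.4)

The red star was at (4.5, 4.8) in frame 1 and (6.4, 5.2) in frame 2.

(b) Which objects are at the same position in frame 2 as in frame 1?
none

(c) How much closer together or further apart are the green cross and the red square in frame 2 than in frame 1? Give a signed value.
-2.2

Distance in frame 1: 6.6. Distance in frame 2: 4.4.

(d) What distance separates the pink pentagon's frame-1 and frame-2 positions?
0.4

The pink pentagon moved from (6.8, 4.4) to (6.5, 4.1), a distance of √(0.3² + 0.3²) ≈ 0.4.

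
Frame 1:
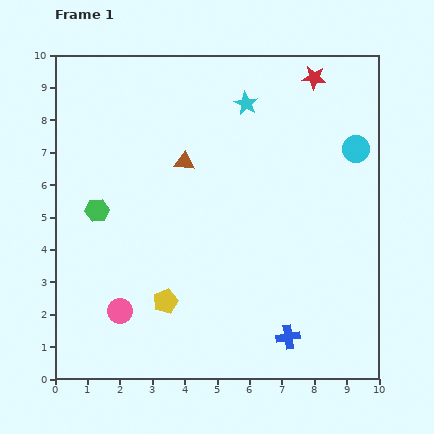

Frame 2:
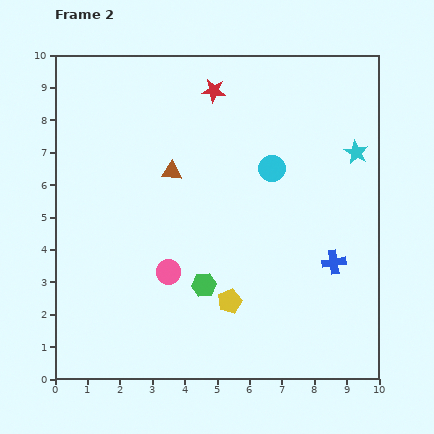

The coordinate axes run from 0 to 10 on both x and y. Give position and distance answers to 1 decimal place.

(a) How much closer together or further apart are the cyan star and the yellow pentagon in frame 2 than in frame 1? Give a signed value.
-0.6

Distance in frame 1: 6.6. Distance in frame 2: 6.0.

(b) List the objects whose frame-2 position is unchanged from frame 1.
none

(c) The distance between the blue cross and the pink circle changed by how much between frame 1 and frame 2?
-0.2

Distance in frame 1: 5.3. Distance in frame 2: 5.1.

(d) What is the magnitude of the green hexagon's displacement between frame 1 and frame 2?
4.0

The green hexagon moved from (1.3, 5.2) to (4.6, 2.9), a distance of √(3.3² + 2.3²) ≈ 4.0.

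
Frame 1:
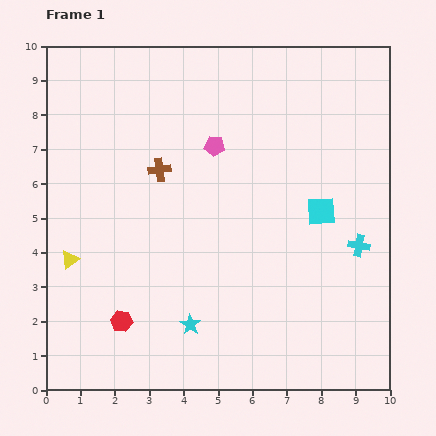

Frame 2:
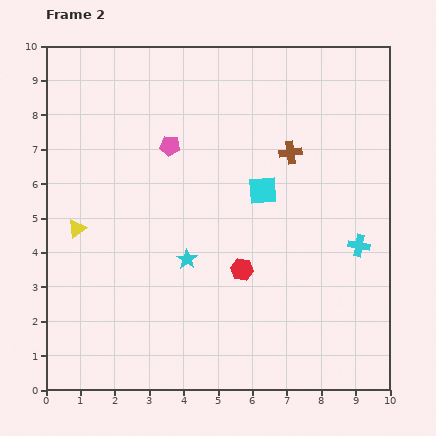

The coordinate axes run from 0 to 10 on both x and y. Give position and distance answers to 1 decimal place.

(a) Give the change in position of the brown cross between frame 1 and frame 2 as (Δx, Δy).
(3.8, 0.5)

The brown cross was at (3.3, 6.4) in frame 1 and (7.1, 6.9) in frame 2.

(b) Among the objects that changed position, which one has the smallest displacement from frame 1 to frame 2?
the yellow triangle

(moved 0.9)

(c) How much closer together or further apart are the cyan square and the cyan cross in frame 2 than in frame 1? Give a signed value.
+1.7

Distance in frame 1: 1.5. Distance in frame 2: 3.2.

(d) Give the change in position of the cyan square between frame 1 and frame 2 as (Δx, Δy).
(-1.7, 0.6)

The cyan square was at (8.0, 5.2) in frame 1 and (6.3, 5.8) in frame 2.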